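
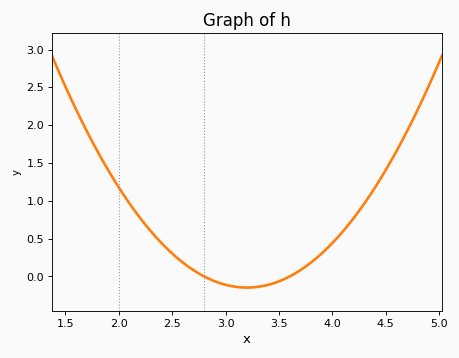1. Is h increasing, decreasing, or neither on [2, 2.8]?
decreasing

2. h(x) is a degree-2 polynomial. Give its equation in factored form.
y = 0.92(x - 2.8)(x - 3.6)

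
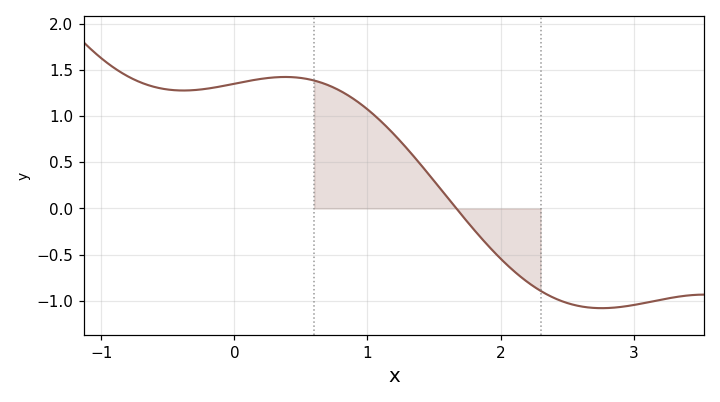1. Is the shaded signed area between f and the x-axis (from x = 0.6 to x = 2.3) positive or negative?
positive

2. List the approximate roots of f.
1.7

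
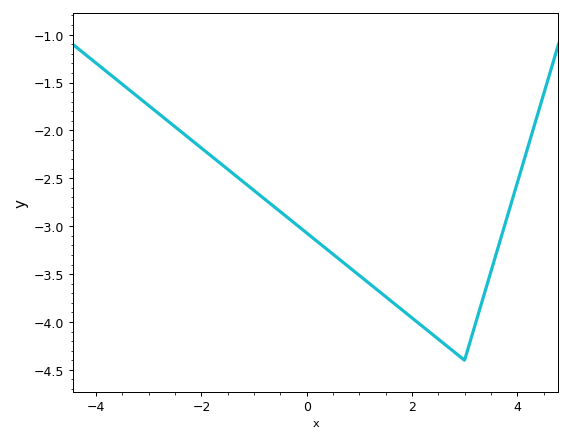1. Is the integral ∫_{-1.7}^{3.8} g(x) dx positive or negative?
negative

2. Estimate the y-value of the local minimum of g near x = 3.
-4.4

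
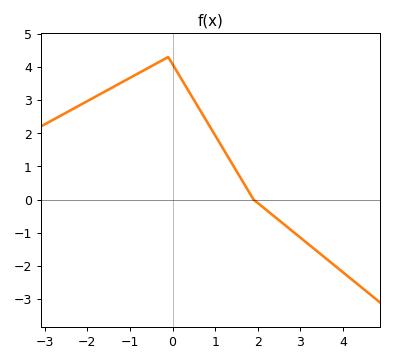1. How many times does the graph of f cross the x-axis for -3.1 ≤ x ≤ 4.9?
1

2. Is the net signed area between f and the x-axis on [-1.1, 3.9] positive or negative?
positive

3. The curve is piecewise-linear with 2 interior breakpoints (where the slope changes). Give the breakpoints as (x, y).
(-0.1, 4.3); (1.9, 0)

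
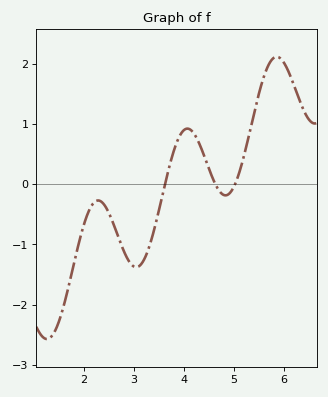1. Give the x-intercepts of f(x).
3.62, 4.63, 5.02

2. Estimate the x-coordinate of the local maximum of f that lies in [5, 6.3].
5.85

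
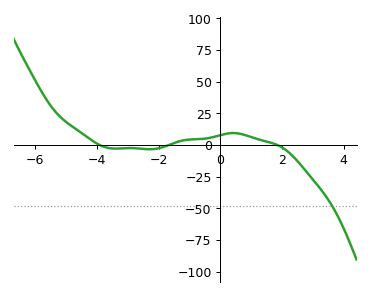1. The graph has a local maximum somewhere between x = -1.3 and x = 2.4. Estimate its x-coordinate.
0.41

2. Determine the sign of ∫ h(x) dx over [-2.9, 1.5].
positive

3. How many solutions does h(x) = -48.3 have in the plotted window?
1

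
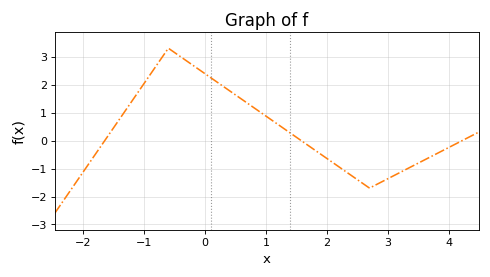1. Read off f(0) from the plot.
2.4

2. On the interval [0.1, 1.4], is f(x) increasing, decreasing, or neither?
decreasing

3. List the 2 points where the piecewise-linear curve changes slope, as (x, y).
(-0.6, 3.3); (2.7, -1.7)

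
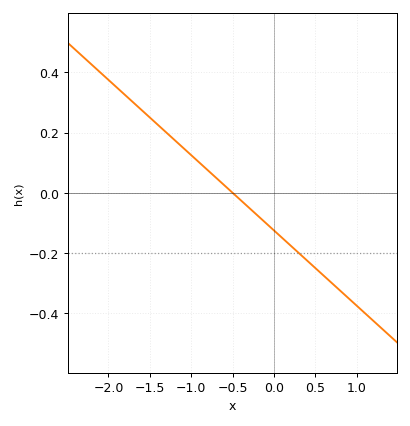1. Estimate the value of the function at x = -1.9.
0.35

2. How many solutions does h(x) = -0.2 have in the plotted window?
1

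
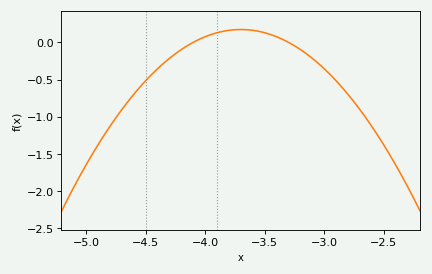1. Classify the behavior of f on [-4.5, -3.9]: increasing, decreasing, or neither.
increasing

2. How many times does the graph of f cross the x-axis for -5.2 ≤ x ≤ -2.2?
2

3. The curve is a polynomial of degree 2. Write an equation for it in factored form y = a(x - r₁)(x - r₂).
y = -1.08(x + 4.1)(x + 3.3)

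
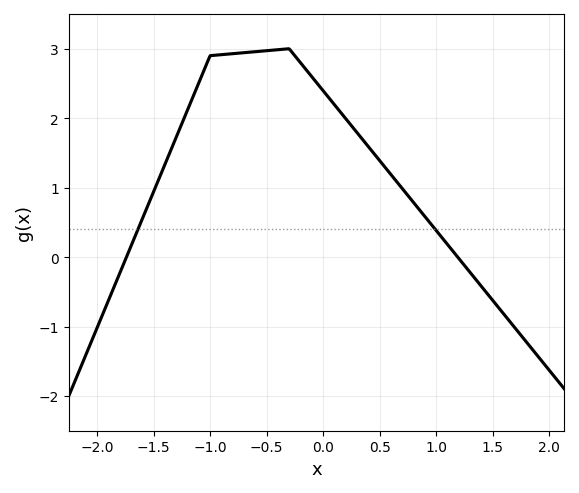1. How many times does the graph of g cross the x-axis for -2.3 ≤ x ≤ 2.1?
2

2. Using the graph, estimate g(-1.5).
0.941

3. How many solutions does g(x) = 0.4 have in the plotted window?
2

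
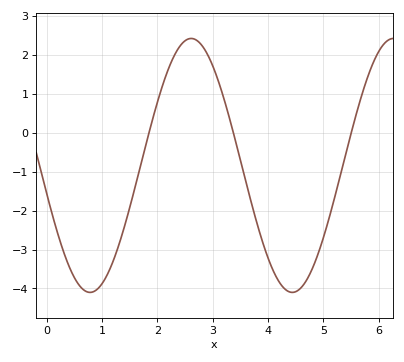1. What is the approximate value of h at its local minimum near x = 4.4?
-4.1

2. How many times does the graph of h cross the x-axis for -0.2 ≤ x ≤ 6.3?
3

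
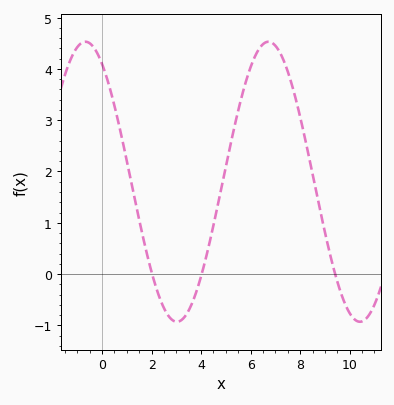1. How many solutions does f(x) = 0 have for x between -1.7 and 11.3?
3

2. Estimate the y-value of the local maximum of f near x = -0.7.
4.5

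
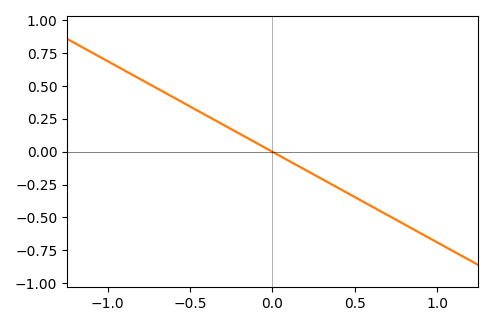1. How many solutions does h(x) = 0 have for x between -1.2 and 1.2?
1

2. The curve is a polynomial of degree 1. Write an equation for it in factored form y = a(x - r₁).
y = -0.69(x - 0)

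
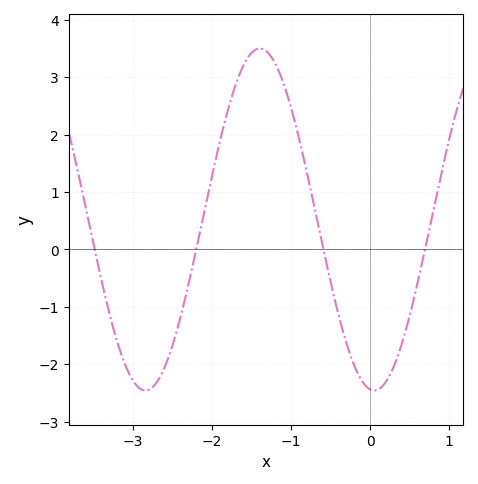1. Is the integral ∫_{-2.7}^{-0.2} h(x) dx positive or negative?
positive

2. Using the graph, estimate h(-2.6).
-2.05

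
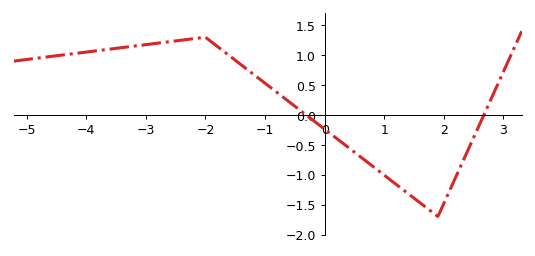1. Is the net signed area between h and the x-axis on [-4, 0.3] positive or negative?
positive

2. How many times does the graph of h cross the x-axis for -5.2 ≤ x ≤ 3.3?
2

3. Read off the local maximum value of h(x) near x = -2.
1.3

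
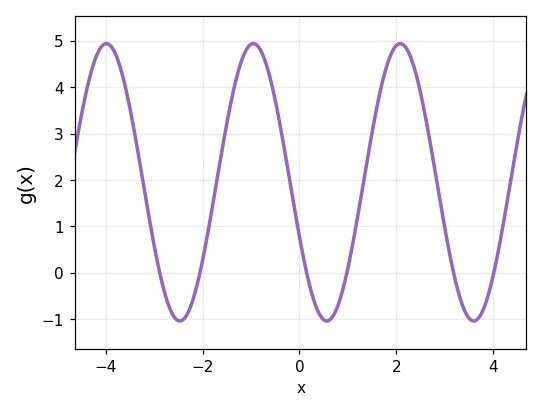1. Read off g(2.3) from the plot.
4.6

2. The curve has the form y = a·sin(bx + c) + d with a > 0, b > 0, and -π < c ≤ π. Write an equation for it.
y = 2.99sin(2.1x - 2.7) + 1.95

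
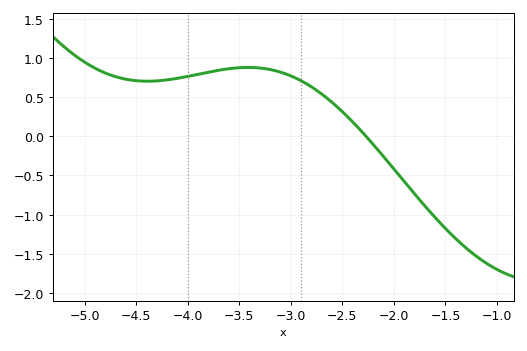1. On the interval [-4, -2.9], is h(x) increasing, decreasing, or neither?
neither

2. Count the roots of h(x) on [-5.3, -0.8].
1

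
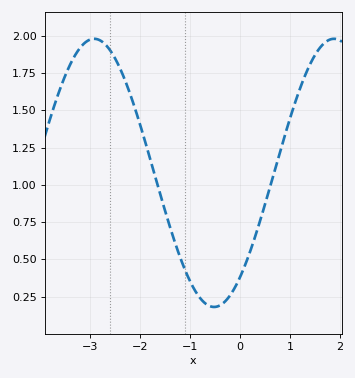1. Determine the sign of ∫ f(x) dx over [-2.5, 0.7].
positive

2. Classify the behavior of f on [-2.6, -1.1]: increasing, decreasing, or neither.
decreasing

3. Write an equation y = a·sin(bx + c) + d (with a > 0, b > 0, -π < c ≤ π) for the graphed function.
y = 0.9sin(1.3x - 0.89) + 1.08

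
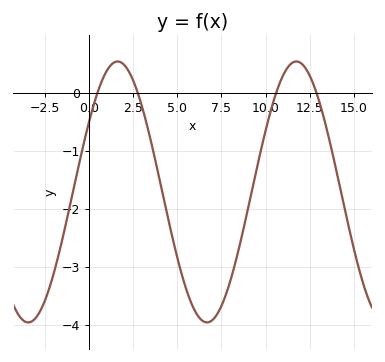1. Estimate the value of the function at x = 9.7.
-1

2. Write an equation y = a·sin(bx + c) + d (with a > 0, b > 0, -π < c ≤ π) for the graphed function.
y = 2.25sin(0.62x + 0.57) - 1.71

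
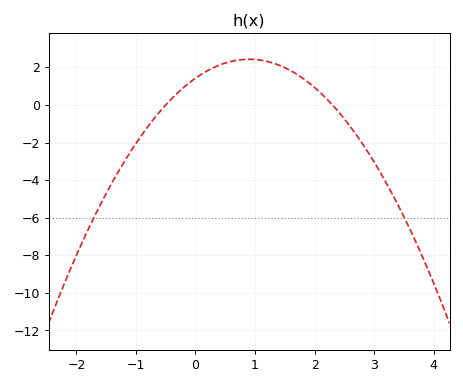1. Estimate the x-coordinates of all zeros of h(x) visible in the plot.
-0.5, 2.3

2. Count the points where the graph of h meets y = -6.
2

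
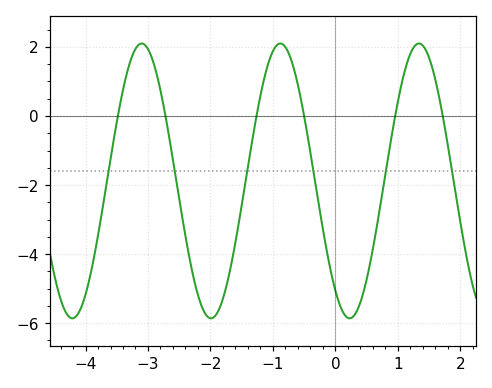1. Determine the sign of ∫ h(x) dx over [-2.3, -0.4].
negative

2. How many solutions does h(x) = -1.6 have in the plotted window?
6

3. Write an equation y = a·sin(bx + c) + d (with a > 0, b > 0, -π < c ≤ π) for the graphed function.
y = 3.98sin(2.8x - 2.2) - 1.88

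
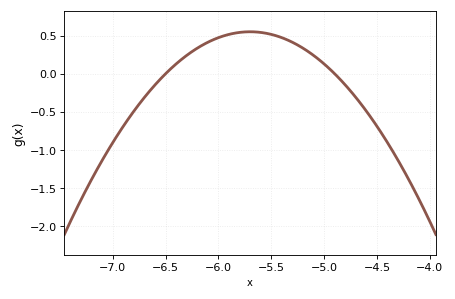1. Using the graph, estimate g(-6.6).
-0.146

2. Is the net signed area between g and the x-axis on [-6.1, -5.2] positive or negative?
positive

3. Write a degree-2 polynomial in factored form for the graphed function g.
y = -0.86(x + 6.5)(x + 4.9)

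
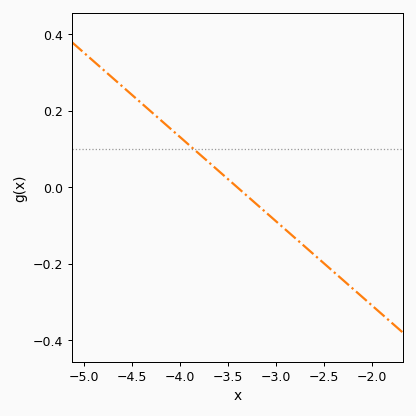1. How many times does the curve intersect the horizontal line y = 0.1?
1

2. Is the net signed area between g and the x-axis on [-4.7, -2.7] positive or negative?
positive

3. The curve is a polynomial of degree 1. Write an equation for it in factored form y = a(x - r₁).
y = -0.22(x + 3.4)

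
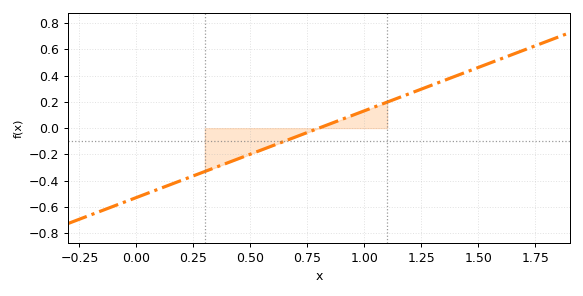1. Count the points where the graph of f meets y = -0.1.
1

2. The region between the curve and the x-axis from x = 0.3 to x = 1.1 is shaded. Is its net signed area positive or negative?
negative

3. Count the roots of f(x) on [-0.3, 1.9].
1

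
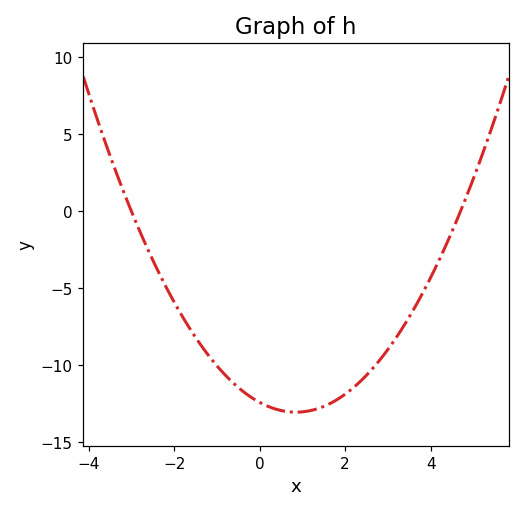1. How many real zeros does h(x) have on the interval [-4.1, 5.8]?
2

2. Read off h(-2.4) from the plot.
-3.75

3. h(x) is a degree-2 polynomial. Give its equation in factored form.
y = 0.88(x + 3)(x - 4.7)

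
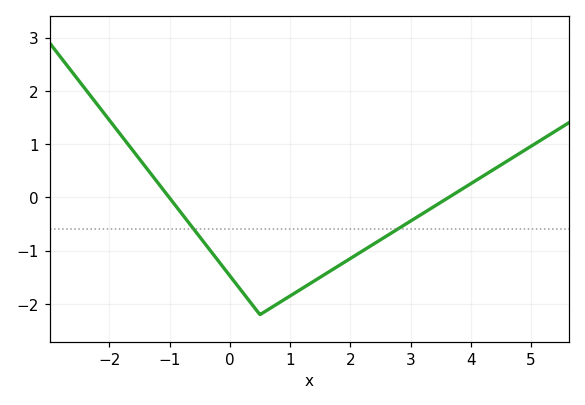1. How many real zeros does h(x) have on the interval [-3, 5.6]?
2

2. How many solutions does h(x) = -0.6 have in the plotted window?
2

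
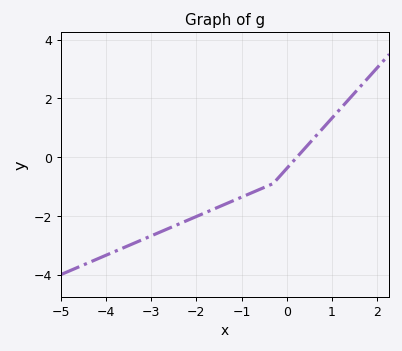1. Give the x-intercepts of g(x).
0.226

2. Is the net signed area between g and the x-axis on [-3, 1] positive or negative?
negative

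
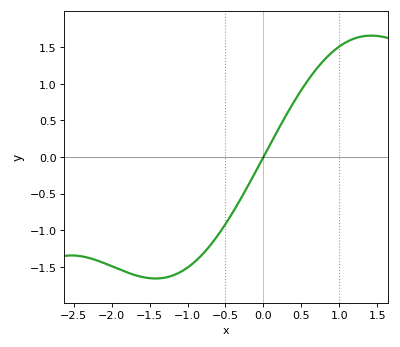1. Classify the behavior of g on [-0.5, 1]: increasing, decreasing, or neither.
increasing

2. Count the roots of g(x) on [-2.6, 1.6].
1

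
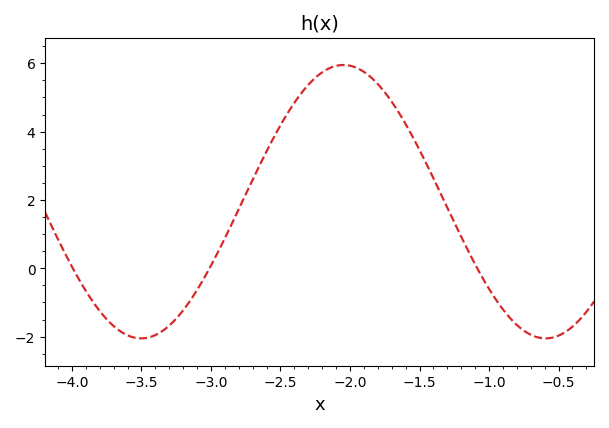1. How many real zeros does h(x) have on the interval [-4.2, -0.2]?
3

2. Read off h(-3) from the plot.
0.079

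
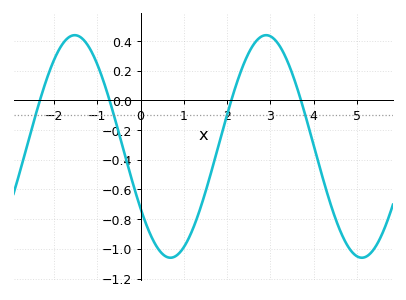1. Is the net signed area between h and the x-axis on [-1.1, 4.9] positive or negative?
negative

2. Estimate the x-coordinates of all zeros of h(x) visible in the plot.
-2.33, -0.716, 2.1, 3.71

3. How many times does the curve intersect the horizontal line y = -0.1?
4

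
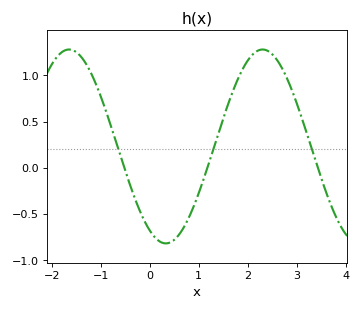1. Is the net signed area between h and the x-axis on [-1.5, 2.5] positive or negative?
positive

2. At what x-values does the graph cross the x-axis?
-0.521, 1.18, 3.43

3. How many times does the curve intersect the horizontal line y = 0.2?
3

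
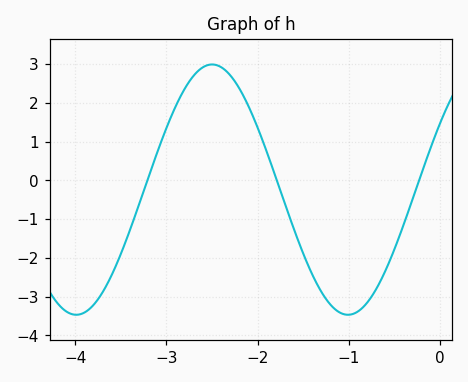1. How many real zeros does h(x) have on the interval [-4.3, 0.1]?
3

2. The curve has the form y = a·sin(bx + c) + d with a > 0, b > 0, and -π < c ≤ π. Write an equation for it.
y = 3.23sin(2.1x + 0.56) - 0.24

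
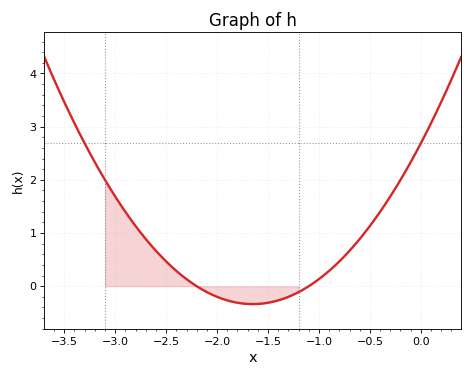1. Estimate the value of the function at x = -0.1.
2.33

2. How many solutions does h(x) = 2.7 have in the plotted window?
2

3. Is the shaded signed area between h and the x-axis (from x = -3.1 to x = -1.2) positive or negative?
positive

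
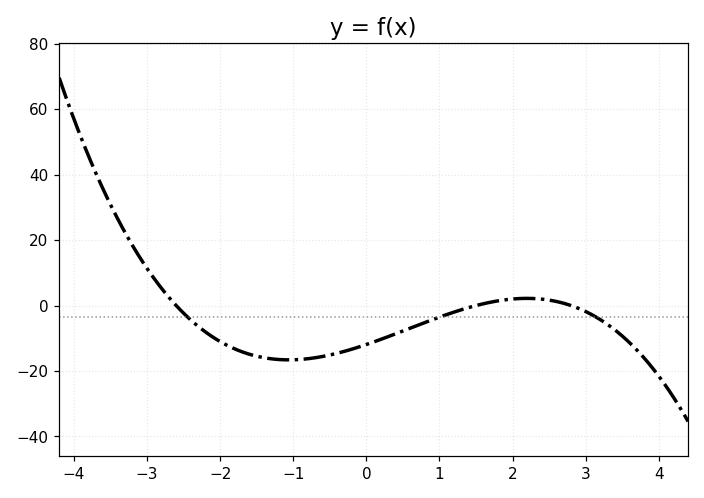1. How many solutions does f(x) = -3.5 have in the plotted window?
3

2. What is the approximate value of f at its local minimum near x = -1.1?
-16.6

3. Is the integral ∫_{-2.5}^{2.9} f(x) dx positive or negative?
negative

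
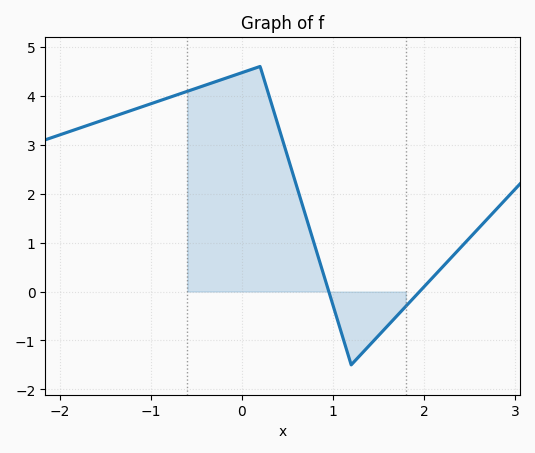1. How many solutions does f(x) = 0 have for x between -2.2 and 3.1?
2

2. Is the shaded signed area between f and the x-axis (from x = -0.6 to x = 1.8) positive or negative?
positive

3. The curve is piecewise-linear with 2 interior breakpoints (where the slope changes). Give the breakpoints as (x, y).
(0.2, 4.6); (1.2, -1.5)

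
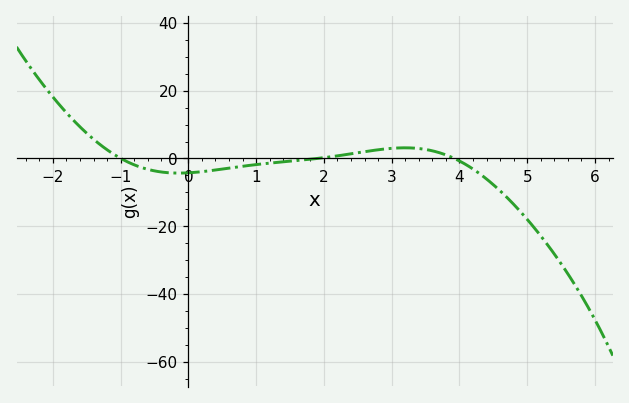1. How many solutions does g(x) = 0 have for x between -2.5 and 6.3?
3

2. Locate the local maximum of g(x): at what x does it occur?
3.2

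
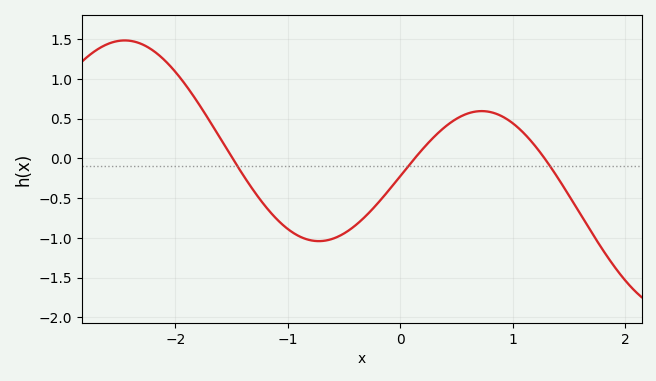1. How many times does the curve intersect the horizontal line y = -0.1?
3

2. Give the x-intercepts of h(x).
-1.49, 0.129, 1.28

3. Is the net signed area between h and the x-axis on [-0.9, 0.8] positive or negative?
negative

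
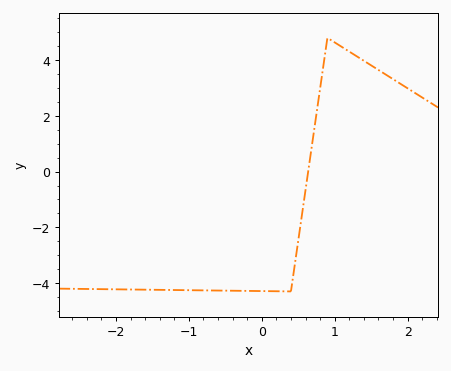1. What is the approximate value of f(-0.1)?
-4.2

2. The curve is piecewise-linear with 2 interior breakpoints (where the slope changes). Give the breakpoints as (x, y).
(0.4, -4.3); (0.9, 4.8)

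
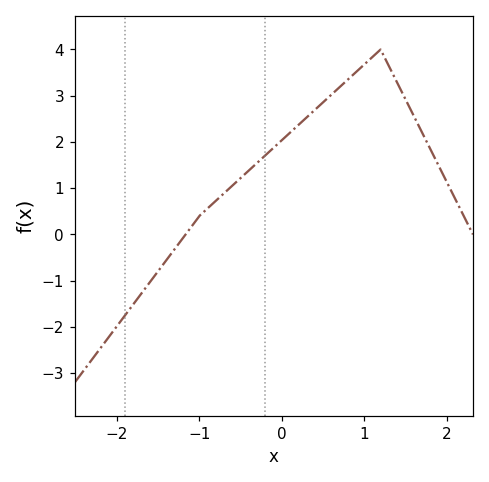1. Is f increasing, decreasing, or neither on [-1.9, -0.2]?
increasing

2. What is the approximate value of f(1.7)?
2.2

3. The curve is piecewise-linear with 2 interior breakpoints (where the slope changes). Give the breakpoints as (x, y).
(-1, 0.4); (1.2, 4)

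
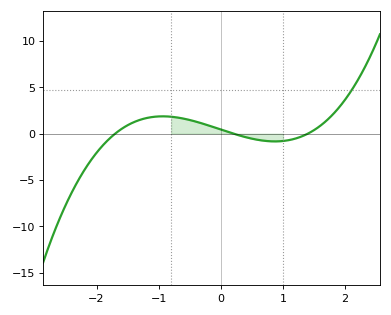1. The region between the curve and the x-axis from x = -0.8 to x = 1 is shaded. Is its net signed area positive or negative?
positive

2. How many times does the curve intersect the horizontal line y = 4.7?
1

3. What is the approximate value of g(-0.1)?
0.5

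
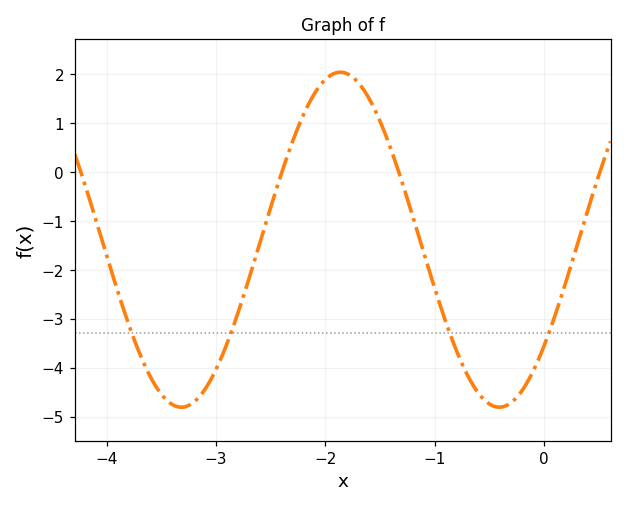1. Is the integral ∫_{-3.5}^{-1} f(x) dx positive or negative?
negative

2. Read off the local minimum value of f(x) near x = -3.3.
-4.8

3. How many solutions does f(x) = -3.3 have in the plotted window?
4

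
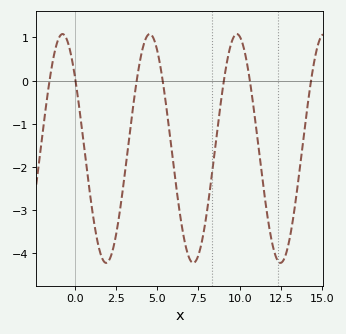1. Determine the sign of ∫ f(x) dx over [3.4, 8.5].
negative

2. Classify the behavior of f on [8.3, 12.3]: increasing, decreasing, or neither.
neither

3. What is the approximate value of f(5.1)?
0.5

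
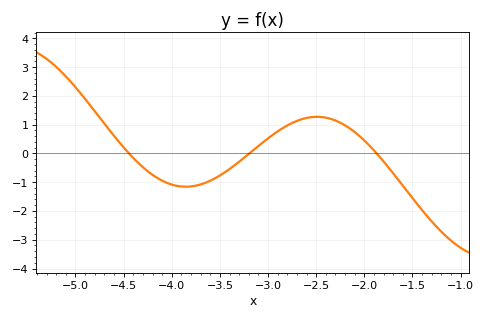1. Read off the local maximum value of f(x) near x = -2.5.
1.27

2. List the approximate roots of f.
-4.44, -3.19, -1.87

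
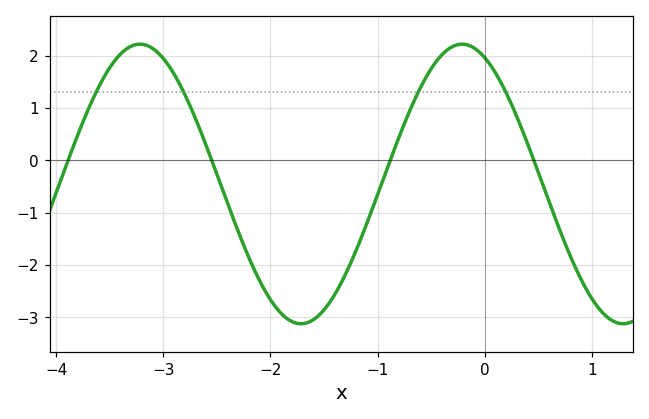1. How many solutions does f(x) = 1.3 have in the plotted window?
4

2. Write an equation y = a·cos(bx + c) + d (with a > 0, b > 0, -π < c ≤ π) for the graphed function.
y = 2.67cos(2.09x + 0.442) - 0.45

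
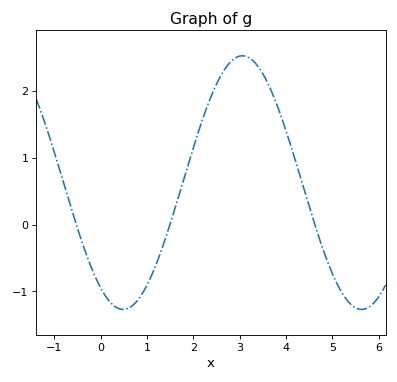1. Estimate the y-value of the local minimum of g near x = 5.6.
-1.3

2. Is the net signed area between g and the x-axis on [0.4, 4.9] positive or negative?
positive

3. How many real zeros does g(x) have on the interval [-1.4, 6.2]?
3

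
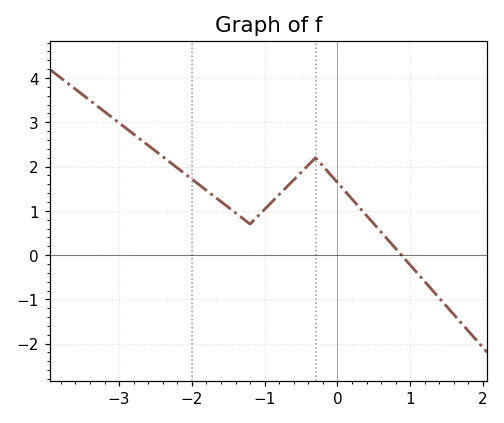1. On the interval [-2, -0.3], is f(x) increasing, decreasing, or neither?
neither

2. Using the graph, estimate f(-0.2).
2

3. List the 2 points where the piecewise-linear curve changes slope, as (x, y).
(-1.2, 0.7); (-0.3, 2.2)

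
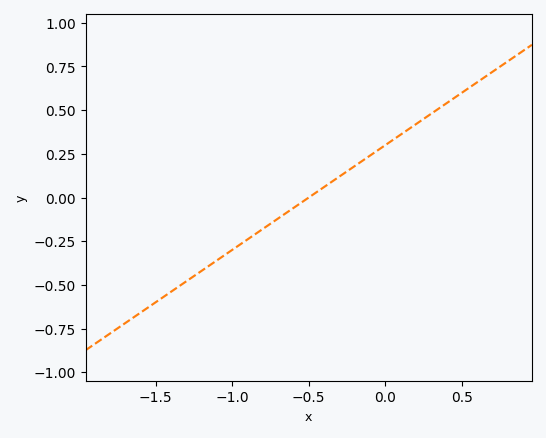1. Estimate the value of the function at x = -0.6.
-0.06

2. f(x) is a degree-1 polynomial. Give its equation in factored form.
y = 0.6(x + 0.5)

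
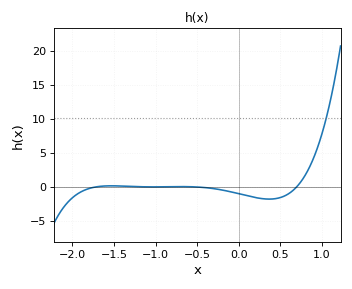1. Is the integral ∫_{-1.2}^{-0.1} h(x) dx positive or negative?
negative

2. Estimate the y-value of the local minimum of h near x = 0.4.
-1.83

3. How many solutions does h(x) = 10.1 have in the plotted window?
1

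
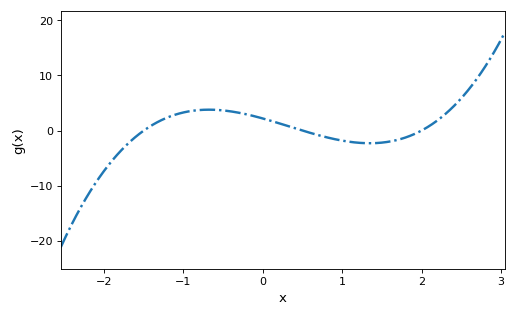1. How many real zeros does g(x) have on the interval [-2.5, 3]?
3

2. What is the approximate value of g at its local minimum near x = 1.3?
-2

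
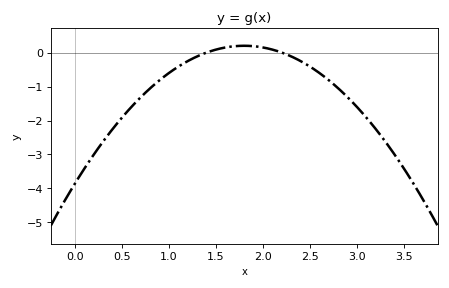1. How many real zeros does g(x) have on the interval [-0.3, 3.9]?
2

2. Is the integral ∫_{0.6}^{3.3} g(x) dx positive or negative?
negative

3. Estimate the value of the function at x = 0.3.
-2.61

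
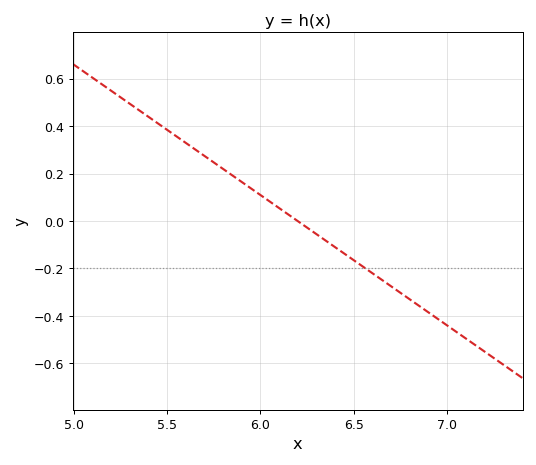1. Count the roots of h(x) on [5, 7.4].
1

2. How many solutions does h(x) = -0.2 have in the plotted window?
1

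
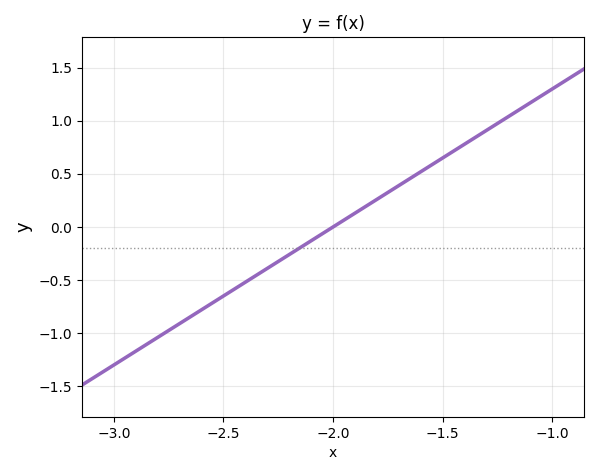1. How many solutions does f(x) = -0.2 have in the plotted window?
1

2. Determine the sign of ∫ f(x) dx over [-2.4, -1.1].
positive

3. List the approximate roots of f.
-2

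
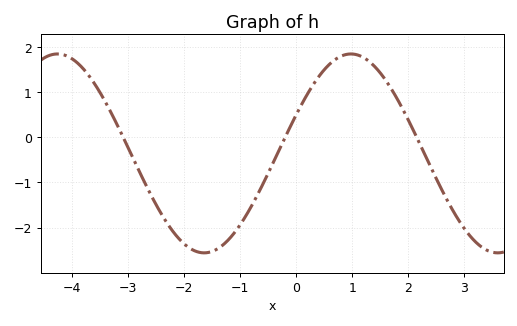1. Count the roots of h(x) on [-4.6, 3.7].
3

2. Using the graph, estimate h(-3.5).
0.987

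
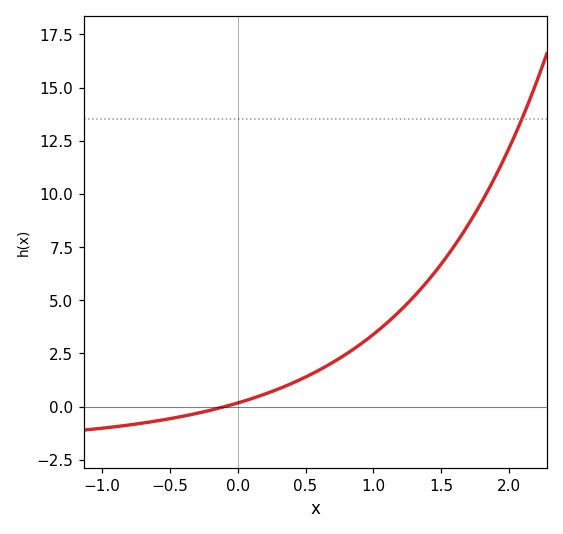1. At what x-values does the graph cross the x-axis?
-0.095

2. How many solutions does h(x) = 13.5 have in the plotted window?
1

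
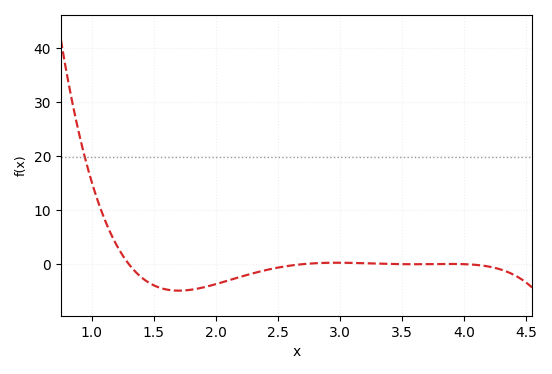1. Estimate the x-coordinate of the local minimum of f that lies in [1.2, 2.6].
1.7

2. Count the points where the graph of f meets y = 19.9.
1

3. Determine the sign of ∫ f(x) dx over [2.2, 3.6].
negative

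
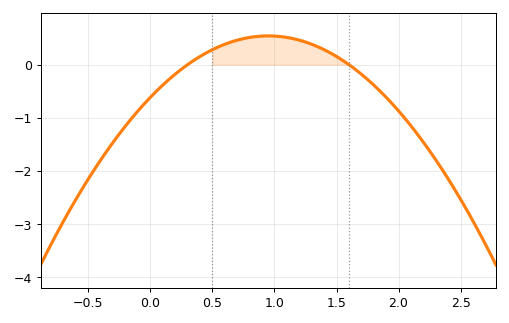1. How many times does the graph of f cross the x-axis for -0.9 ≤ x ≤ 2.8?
2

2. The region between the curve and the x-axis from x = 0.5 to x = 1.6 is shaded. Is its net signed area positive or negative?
positive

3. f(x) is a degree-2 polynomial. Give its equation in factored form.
y = -1.28(x - 0.3)(x - 1.6)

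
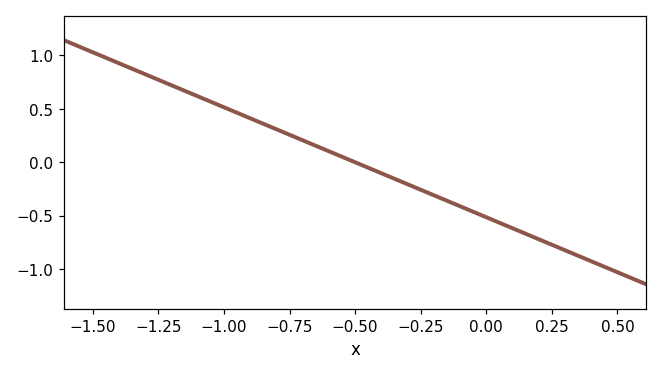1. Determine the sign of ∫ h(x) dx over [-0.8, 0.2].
negative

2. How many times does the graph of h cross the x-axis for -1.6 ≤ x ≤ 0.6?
1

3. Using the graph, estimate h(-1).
0.5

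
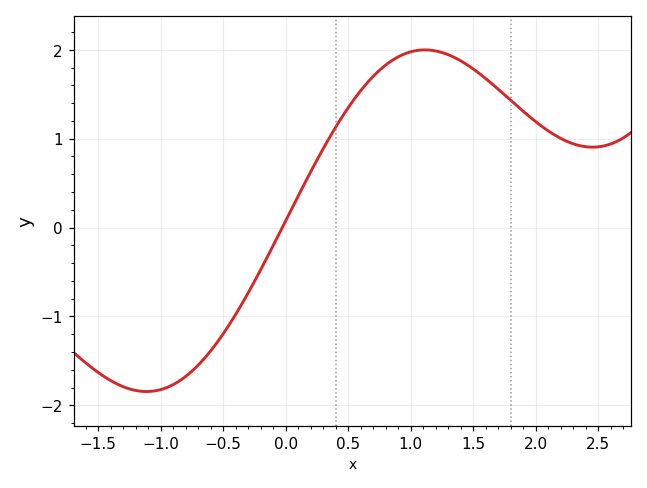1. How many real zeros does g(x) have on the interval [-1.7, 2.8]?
1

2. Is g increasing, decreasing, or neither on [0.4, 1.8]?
neither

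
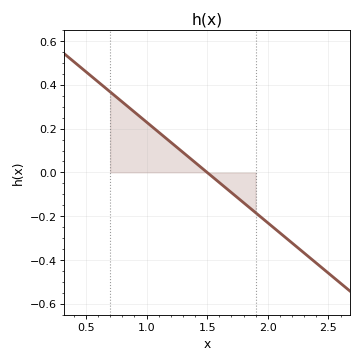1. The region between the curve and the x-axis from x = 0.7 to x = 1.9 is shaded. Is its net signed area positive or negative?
positive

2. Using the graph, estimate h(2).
-0.22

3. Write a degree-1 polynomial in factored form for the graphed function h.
y = -0.46(x - 1.5)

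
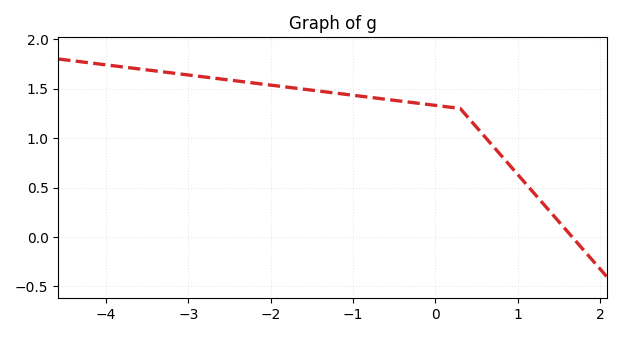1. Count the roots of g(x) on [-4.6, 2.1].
1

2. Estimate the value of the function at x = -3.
1.65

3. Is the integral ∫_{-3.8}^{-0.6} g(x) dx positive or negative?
positive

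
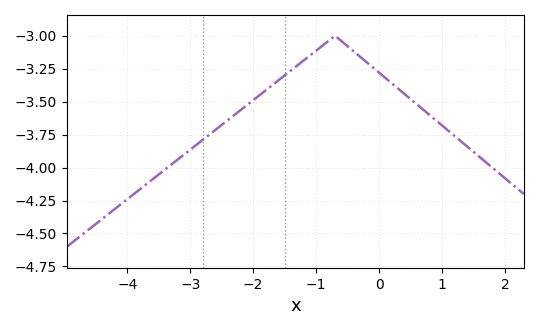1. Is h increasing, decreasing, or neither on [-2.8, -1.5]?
increasing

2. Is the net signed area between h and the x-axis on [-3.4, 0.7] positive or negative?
negative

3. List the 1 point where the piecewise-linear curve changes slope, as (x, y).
(-0.7, -3)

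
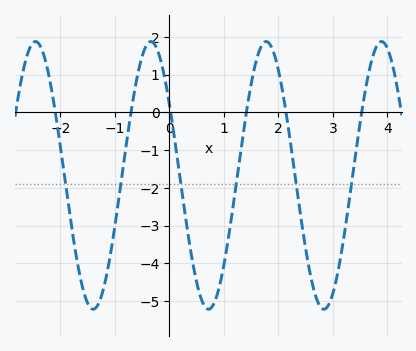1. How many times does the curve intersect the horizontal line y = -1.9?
6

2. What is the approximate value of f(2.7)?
-4.95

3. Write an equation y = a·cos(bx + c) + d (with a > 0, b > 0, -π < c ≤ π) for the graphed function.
y = 3.55cos(2.97x + 1.01) - 1.67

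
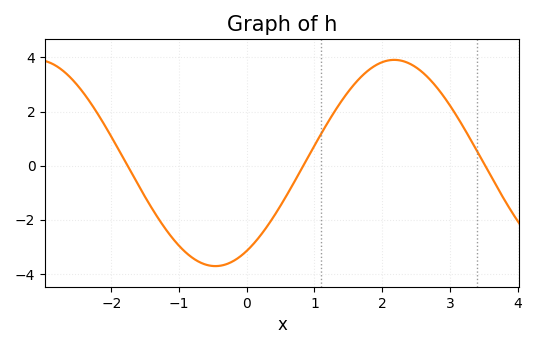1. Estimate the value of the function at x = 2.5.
3.63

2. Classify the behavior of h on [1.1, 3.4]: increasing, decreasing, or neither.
neither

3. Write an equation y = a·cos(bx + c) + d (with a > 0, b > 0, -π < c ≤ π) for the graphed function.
y = 3.81cos(1.19x - 2.59) + 0.1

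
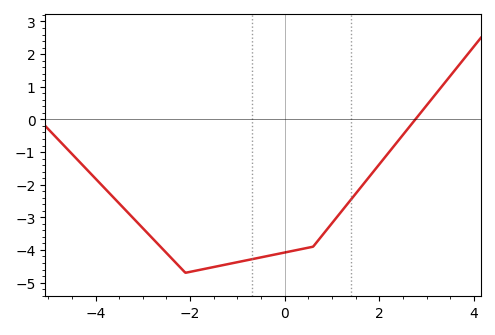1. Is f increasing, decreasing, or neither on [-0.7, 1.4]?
increasing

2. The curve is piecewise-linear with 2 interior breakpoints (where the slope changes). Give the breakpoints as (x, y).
(-2.1, -4.7); (0.6, -3.9)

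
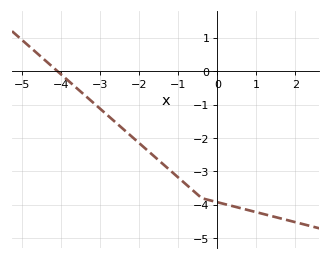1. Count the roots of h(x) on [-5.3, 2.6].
1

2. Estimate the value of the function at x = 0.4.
-4.04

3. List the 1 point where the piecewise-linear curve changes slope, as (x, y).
(-0.4, -3.8)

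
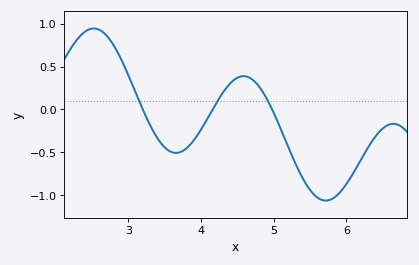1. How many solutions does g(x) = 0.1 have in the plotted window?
3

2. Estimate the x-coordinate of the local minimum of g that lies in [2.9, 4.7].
3.7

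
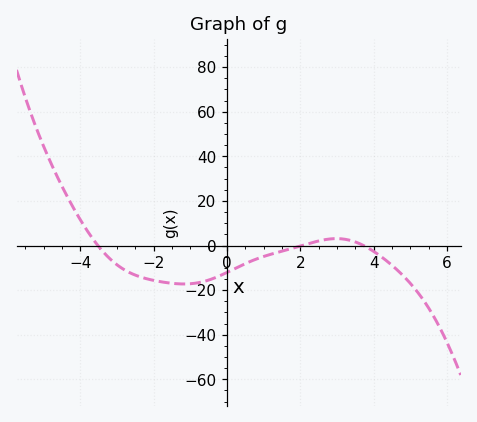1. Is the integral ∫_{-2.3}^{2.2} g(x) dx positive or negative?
negative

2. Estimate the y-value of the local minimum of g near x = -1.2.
-17.2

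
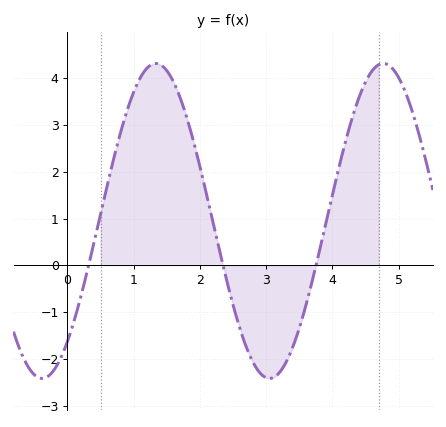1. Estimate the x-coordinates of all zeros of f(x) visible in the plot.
0.32, 2.35, 3.75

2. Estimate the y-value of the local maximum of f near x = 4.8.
4.32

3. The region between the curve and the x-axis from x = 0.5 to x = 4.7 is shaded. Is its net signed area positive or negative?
positive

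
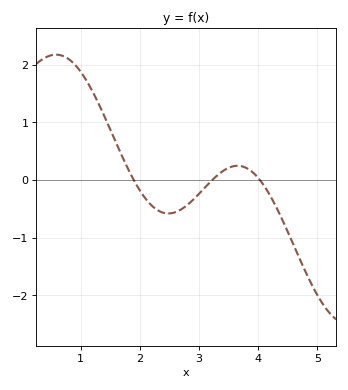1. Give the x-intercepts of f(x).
1.9, 3.2, 4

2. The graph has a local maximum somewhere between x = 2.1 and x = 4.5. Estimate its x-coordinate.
3.6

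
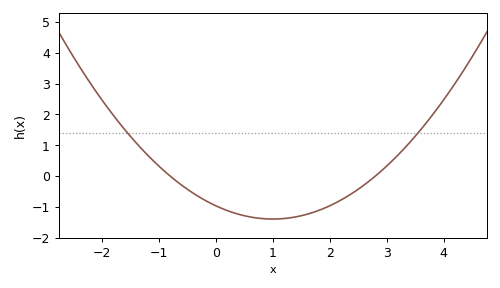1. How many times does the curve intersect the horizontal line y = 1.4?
2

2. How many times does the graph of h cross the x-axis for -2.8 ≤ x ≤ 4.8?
2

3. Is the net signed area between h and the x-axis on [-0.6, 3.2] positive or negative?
negative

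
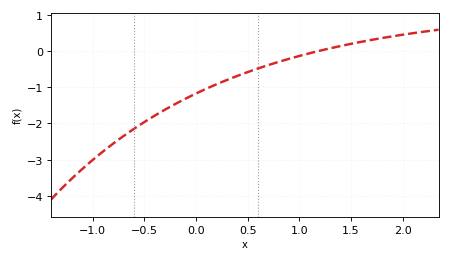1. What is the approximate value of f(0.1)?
-1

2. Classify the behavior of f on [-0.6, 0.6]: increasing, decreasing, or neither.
increasing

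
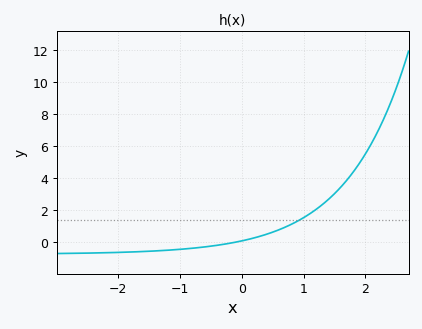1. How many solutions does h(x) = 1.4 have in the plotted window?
1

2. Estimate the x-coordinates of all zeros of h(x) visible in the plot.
-0.1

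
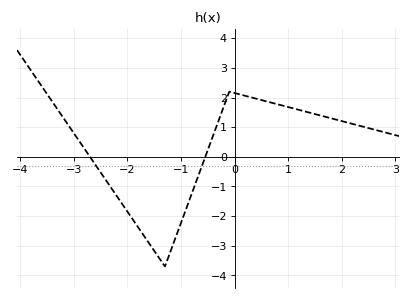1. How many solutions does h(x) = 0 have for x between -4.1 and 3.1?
2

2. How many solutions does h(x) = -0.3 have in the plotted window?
2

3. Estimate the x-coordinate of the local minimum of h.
-1.3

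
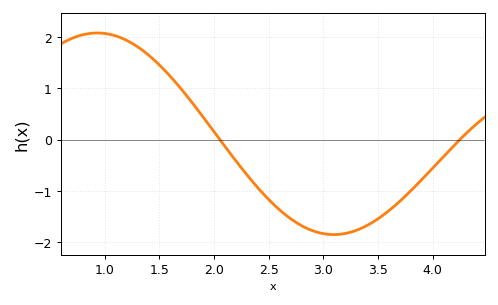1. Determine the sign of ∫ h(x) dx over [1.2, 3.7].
negative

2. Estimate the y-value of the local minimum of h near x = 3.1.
-1.85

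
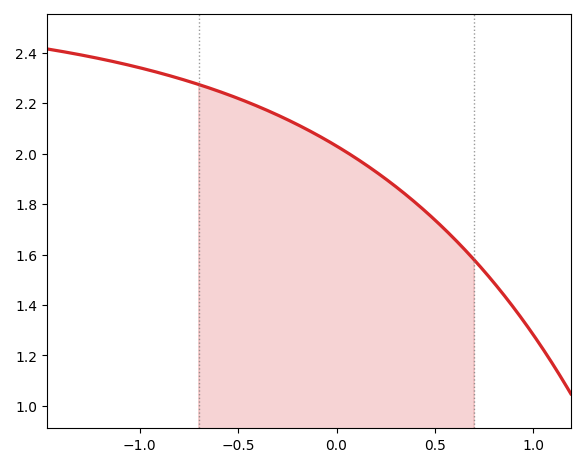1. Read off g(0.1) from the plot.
1.98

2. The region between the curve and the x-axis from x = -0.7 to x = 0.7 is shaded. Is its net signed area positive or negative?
positive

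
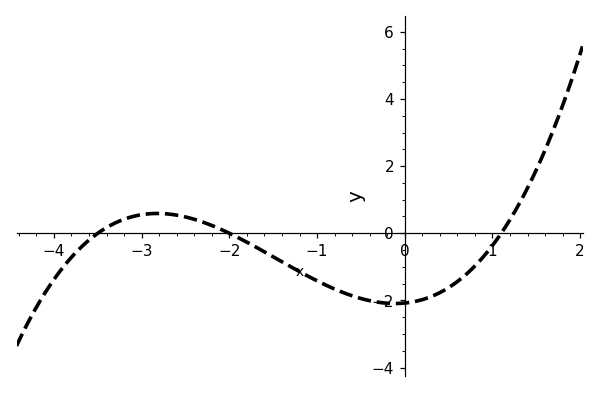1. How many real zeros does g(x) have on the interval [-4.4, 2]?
3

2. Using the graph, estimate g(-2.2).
0.232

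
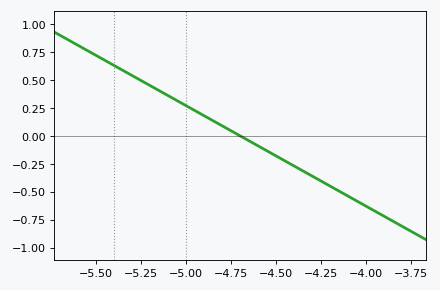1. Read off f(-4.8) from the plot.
0.09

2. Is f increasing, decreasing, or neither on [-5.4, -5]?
decreasing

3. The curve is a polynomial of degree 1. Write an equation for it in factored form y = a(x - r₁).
y = -0.9(x + 4.7)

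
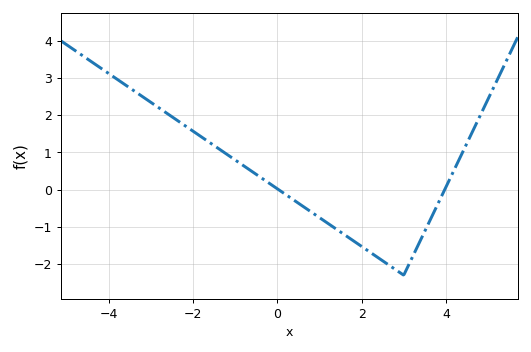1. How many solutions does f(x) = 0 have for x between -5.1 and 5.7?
2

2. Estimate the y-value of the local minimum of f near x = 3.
-2.3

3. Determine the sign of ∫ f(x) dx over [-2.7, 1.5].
positive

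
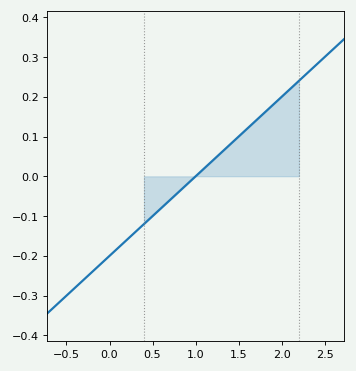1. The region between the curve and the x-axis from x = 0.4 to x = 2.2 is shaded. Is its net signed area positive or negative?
positive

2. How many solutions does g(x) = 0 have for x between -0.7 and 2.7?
1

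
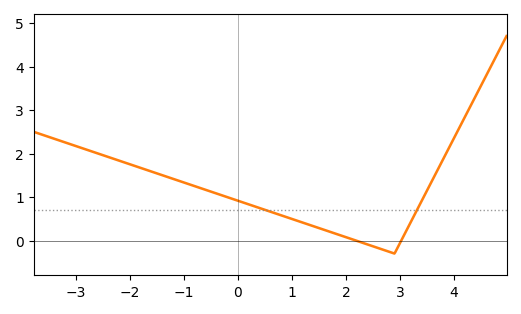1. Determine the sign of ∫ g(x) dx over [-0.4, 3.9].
positive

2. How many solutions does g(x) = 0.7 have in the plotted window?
2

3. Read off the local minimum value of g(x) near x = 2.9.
-0.3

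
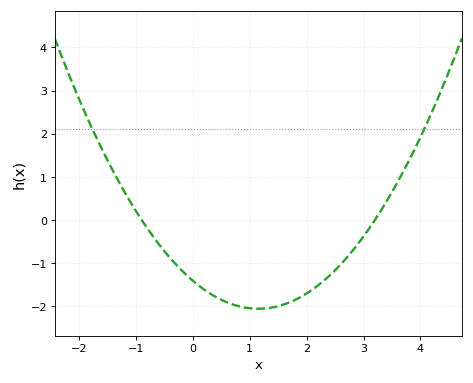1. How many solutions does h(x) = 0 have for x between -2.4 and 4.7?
2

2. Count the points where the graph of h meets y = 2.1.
2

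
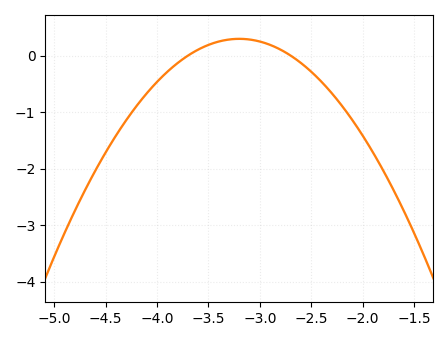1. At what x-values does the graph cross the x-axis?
-3.7, -2.7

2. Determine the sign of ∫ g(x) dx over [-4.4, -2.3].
negative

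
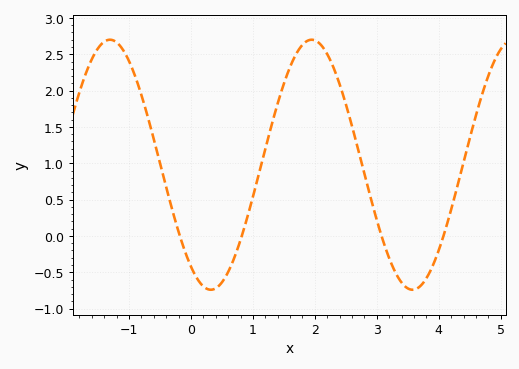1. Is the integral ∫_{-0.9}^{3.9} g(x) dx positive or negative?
positive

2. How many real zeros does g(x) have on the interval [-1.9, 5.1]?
4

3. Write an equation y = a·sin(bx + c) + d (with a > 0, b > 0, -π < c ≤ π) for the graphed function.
y = 1.72sin(1.93x - 2.19) + 0.98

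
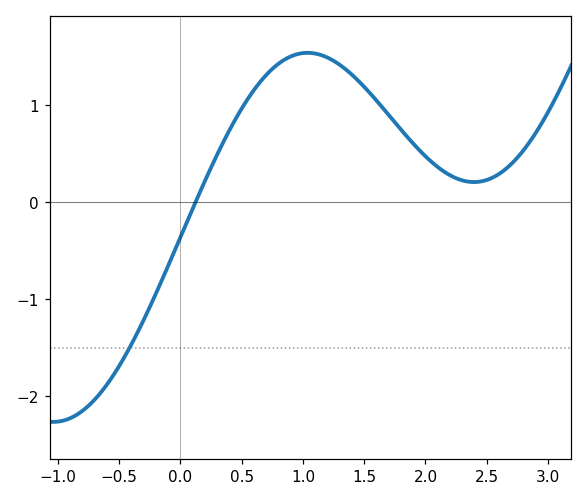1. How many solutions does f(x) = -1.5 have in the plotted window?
1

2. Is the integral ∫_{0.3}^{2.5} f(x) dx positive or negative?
positive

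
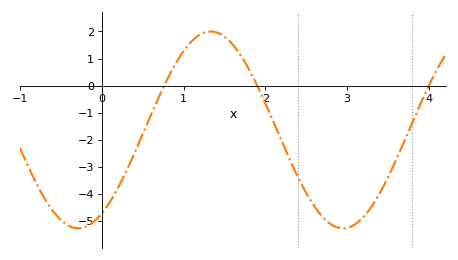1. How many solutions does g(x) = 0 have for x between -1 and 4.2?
3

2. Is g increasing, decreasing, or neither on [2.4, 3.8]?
neither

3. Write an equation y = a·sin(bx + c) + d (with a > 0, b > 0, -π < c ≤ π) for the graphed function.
y = 3.63sin(1.94x - 1.01) - 1.63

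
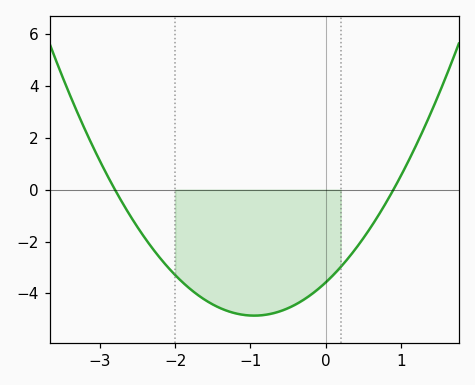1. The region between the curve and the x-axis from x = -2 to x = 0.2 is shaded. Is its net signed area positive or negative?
negative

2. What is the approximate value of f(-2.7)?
-0.6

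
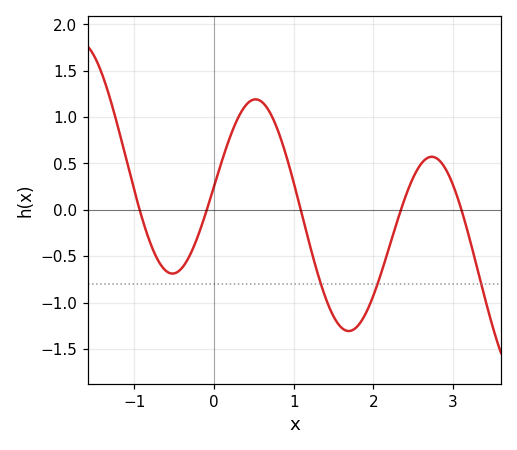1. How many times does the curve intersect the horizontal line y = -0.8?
3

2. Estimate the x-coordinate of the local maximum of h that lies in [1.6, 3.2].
2.73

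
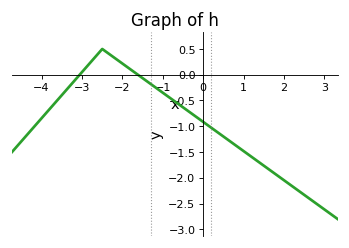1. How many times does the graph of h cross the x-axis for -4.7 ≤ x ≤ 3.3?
2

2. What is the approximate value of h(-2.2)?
0.33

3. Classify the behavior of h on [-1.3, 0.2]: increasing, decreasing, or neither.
decreasing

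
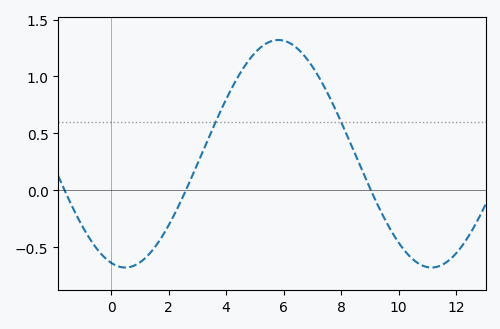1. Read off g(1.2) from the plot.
-0.594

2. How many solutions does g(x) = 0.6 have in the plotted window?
2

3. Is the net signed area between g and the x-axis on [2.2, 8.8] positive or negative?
positive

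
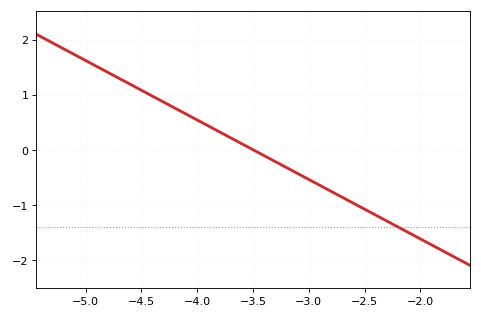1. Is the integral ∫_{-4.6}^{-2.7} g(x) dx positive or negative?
positive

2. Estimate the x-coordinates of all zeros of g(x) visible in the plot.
-3.5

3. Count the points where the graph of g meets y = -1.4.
1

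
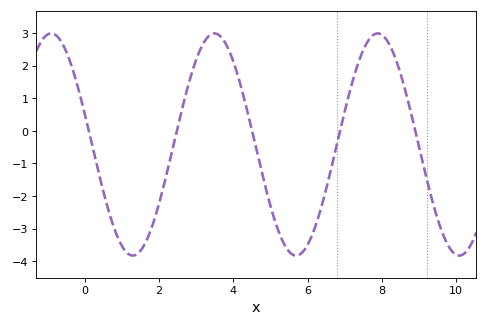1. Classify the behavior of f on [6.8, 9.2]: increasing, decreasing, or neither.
neither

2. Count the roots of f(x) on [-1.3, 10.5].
5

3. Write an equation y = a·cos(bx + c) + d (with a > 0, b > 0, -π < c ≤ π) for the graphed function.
y = 3.41cos(1.43x + 1.29) - 0.42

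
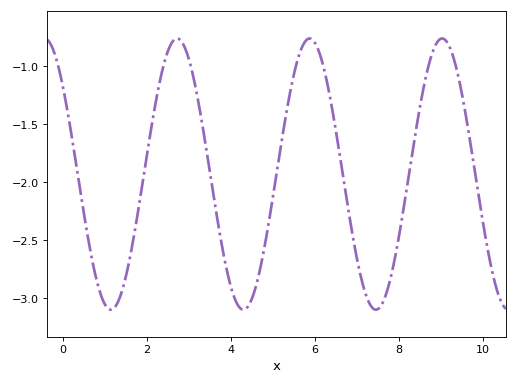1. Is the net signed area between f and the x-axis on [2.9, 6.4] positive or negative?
negative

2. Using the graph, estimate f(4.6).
-2.89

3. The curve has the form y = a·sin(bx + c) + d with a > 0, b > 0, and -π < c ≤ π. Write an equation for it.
y = 1.17sin(1.99x + 2.45) - 1.93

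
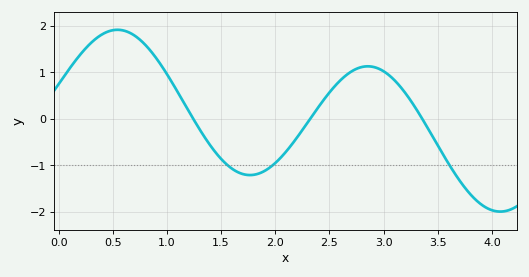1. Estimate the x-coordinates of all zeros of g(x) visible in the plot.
1.24, 2.32, 3.36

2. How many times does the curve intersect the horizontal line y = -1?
3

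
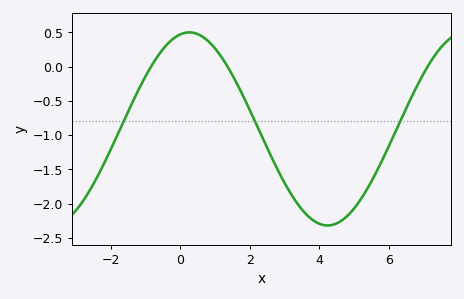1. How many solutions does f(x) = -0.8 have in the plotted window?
3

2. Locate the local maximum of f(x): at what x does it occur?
0.2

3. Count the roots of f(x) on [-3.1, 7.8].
3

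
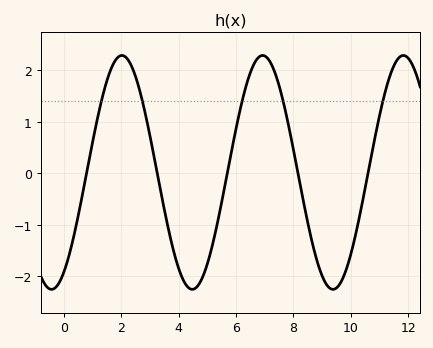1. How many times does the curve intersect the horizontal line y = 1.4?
5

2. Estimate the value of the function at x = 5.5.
-0.547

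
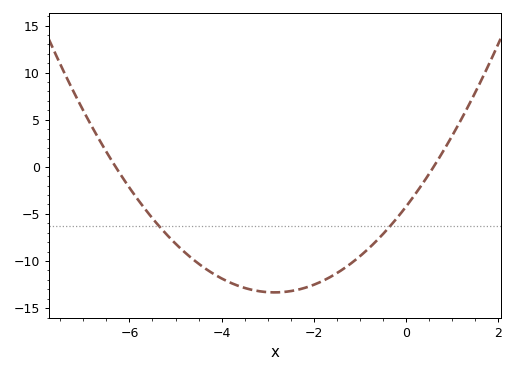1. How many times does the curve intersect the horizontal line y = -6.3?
2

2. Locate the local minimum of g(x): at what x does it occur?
-2.8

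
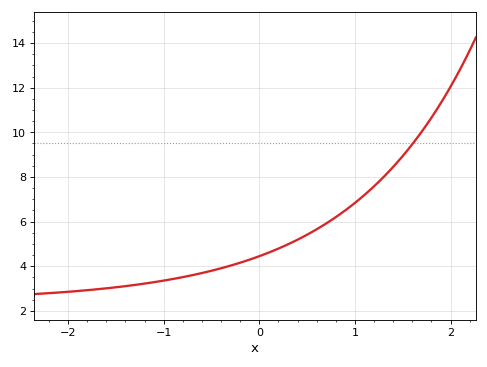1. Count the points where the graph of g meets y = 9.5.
1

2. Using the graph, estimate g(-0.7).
3.6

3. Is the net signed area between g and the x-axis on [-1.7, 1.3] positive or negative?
positive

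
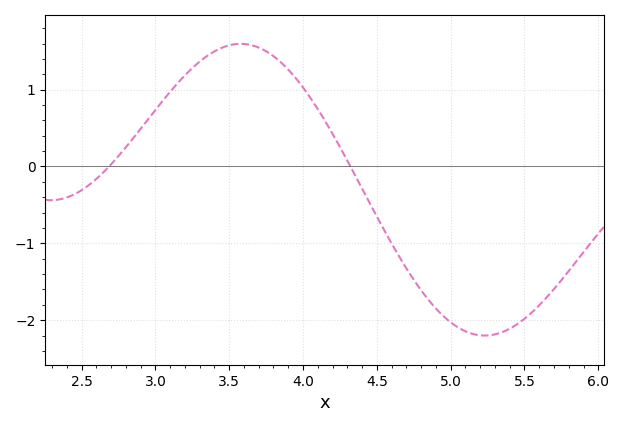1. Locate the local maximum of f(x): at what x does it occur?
3.58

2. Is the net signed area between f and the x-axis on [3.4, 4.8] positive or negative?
positive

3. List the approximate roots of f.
2.69, 4.32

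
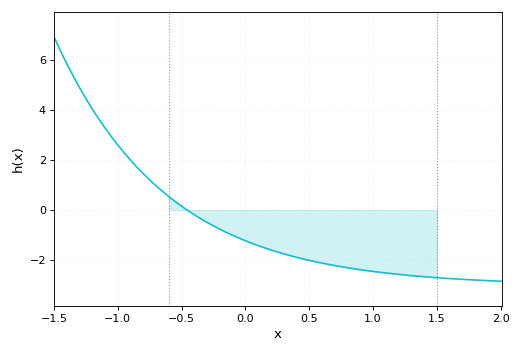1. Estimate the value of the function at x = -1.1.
3.28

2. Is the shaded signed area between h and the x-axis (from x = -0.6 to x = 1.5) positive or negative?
negative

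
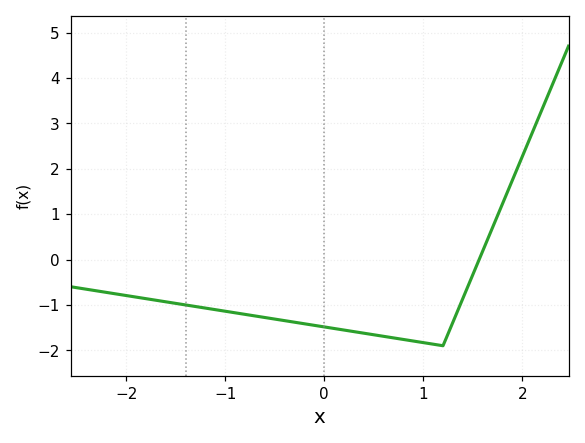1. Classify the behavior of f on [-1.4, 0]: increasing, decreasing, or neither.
decreasing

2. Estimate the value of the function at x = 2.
2.3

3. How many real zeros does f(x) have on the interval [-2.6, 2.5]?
1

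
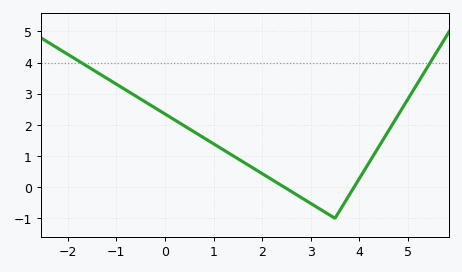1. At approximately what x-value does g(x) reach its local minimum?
3.6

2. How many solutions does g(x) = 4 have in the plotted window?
2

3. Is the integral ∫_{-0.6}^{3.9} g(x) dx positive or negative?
positive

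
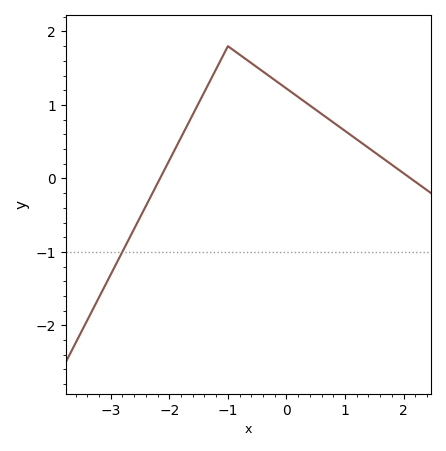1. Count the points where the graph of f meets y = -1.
1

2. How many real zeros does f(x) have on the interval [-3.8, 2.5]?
2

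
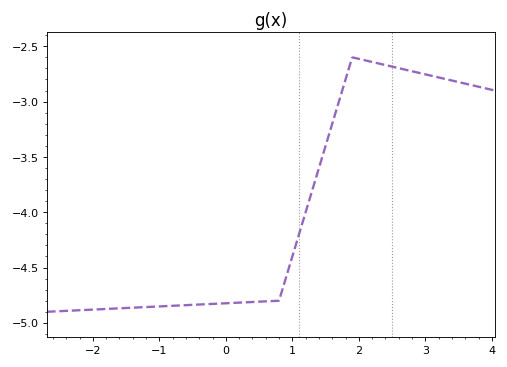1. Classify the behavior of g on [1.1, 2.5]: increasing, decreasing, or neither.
neither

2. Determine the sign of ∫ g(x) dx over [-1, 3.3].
negative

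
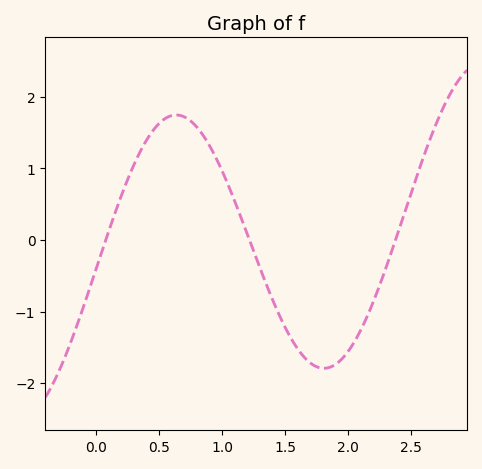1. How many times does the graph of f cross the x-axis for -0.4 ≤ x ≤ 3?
3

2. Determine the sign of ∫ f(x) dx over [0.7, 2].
negative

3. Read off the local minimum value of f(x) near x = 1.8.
-1.8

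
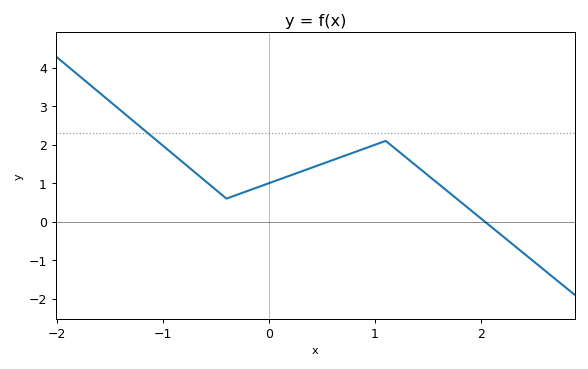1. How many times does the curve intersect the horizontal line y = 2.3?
1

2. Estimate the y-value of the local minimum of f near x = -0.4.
0.6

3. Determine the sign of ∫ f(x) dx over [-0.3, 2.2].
positive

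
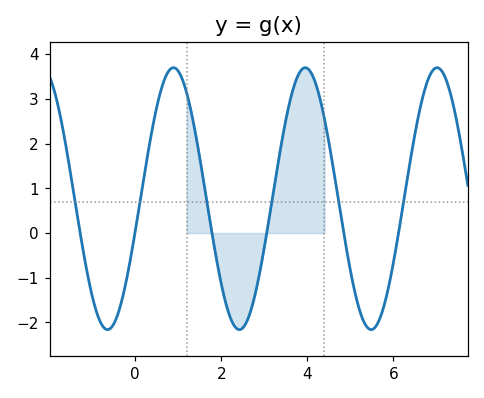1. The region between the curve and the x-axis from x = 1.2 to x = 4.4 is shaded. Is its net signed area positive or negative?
positive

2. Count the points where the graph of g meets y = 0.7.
6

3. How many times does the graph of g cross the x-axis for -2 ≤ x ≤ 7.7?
6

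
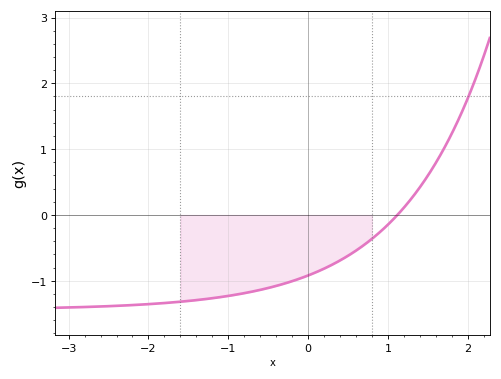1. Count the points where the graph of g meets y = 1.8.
1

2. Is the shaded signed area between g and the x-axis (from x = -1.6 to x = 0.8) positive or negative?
negative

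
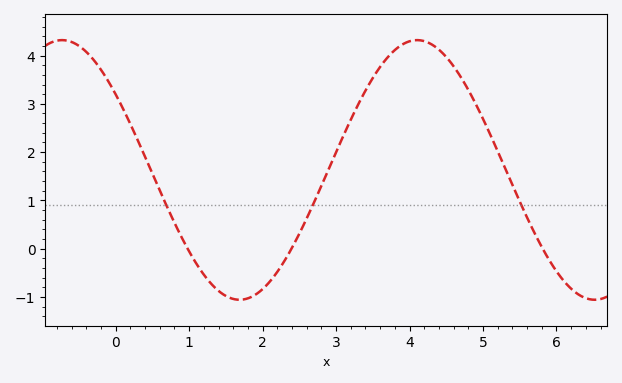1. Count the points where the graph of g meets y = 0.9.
3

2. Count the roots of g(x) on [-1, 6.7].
3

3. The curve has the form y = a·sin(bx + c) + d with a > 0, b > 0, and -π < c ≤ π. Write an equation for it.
y = 2.69sin(1.3x + 2.5) + 1.63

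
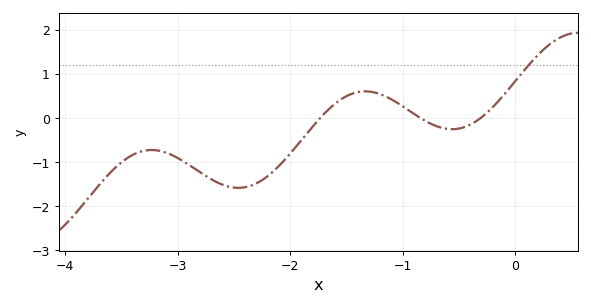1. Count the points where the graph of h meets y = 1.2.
1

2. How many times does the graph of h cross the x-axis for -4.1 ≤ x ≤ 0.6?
3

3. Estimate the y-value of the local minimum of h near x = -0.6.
-0.3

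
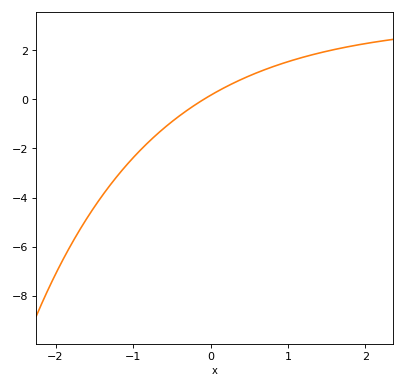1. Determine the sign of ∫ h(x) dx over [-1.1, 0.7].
negative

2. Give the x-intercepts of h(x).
-0.1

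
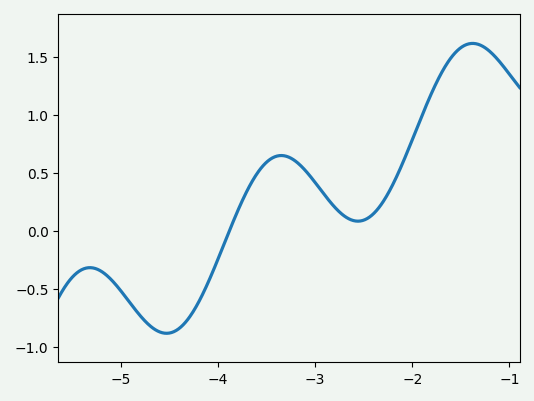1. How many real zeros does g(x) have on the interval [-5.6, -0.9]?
1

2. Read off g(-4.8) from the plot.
-0.75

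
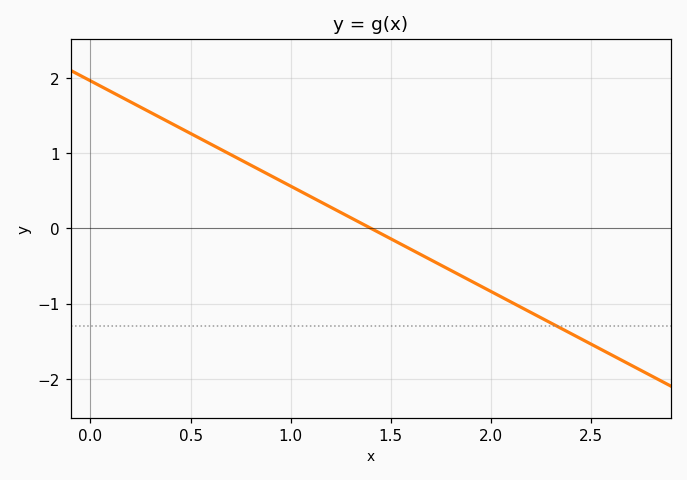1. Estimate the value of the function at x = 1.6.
-0.3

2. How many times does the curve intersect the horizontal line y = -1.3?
1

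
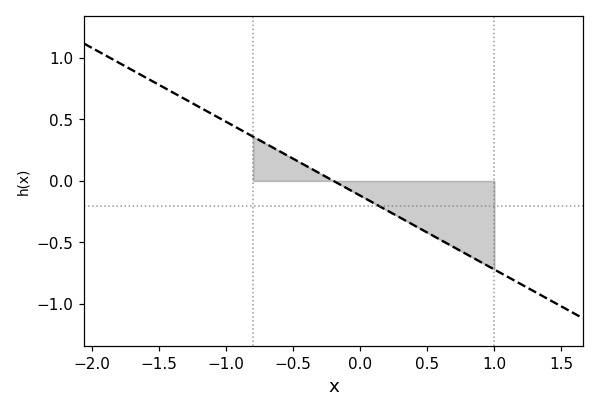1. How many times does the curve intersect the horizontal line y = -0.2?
1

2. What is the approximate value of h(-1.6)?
0.84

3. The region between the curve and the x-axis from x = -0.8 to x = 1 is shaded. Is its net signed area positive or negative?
negative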